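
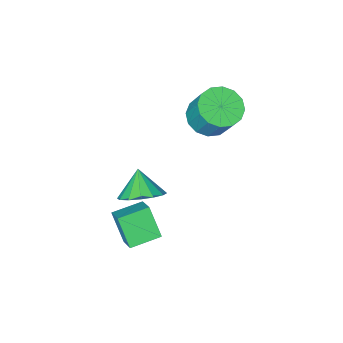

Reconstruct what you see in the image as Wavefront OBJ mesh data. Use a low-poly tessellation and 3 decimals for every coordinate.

v 2.233 1.949 -4.797
v 2.244 0.992 -3.514
v 2.535 2.972 -4.036
v 2.547 2.015 -2.754
v 3.653 1.685 -5.006
v 3.665 0.728 -3.724
v 3.956 2.708 -4.246
v 3.967 1.751 -2.963
v -1.526 0.469 0.115
v -0.952 1.227 -0.353
v -0.94 2.15 1.158
v -1.514 1.391 1.625
v -1.475 1.372 -0.437
v -1.462 2.295 1.073
v -2.011 1.275 -0.374
v -1.999 2.197 1.137
v -2.417 0.962 -0.179
v -2.405 1.884 1.332
v -2.585 0.517 0.094
v -2.573 1.439 1.605
v -2.469 0.059 0.373
v -2.456 0.981 1.884
v -2.1 -0.29 0.582
v -2.088 0.633 2.093
v -1.578 -0.435 0.667
v -1.565 0.488 2.177
v -1.041 -0.337 0.603
v -1.029 0.585 2.114
v -0.635 -0.024 0.408
v -0.623 0.898 1.919
v -0.467 0.421 0.135
v -0.455 1.343 1.646
v -0.584 0.879 -0.144
v -0.571 1.801 1.367
v 3.149 2.424 -1.124
v 4.167 2.308 -0.897
v 2.831 1.616 -0.116
v 4.006 2.736 -0.603
v 3.615 3.081 -0.45
v 3.099 3.25 -0.477
v 2.596 3.197 -0.677
v 2.242 2.938 -0.997
v 2.13 2.541 -1.351
v 2.291 2.113 -1.644
v 2.682 1.768 -1.797
v 3.198 1.599 -1.771
v 3.701 1.651 -1.57
v 4.055 1.911 -1.25
f 2 4 1
f 5 2 1
f 1 4 3
f 3 5 1
f 2 8 4
f 6 2 5
f 6 8 2
f 4 8 3
f 7 5 3
f 3 8 7
f 7 6 5
f 8 6 7
f 10 9 13
f 10 13 11
f 11 13 14
f 11 14 12
f 13 9 15
f 13 15 14
f 14 15 16
f 14 16 12
f 15 9 17
f 15 17 16
f 16 17 18
f 16 18 12
f 17 9 19
f 17 19 18
f 18 19 20
f 18 20 12
f 19 9 21
f 19 21 20
f 20 21 22
f 20 22 12
f 21 9 23
f 21 23 22
f 22 23 24
f 22 24 12
f 23 9 25
f 23 25 24
f 24 25 26
f 24 26 12
f 25 9 27
f 25 27 26
f 26 27 28
f 26 28 12
f 27 9 29
f 27 29 28
f 28 29 30
f 28 30 12
f 29 9 31
f 29 31 30
f 30 31 32
f 30 32 12
f 31 9 33
f 31 33 32
f 32 33 34
f 32 34 12
f 33 9 10
f 33 10 34
f 34 10 11
f 34 11 12
f 36 35 38
f 36 38 37
f 38 35 39
f 38 39 37
f 39 35 40
f 39 40 37
f 40 35 41
f 40 41 37
f 41 35 42
f 41 42 37
f 42 35 43
f 42 43 37
f 43 35 44
f 43 44 37
f 44 35 45
f 44 45 37
f 45 35 46
f 45 46 37
f 46 35 47
f 46 47 37
f 47 35 48
f 47 48 37
f 48 35 36
f 48 36 37



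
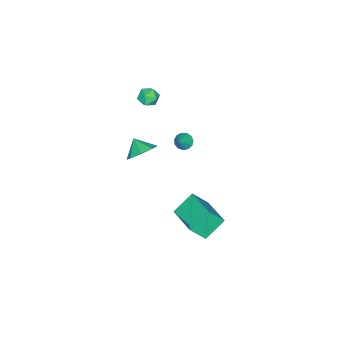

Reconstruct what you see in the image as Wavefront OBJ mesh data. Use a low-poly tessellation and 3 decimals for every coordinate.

v -1.685 1.041 -5.209
v -2.908 1.563 -4.2
v -0.558 2.872 -4.791
v -1.782 3.394 -3.781
v -0.998 0.346 -4.019
v -2.222 0.868 -3.009
v 0.128 2.177 -3.6
v -1.095 2.699 -2.591
v -3.242 -2.506 4.58
v -2.83 -2.045 4.2
v -3.11 -3.315 3.74
v -2.698 -2.854 3.36
v -2.45 -3.134 3.982
v -2.532 -2.633 4.501
v -3.408 -2.727 3.439
v -3.49 -2.226 3.958
v -2.933 -2.181 3.495
v -2.341 -2.433 3.831
v -3.599 -2.927 4.109
v -3.007 -3.179 4.445
v -1.841 0.496 2.429
v -1.478 0.691 2.02
v -1.039 0.644 3.211
v -1.638 0.953 2.134
v -1.862 1.069 2.342
v -2.079 1.004 2.577
v -2.221 0.777 2.765
v -2.242 0.461 2.846
v -2.136 0.156 2.795
v -1.936 -0.041 2.627
v -1.706 -0.067 2.397
v -1.518 0.085 2.176
v -1.434 0.368 2.036
v -1.191 -1.971 0.412
v -0.55 -1.608 1.103
v -1.489 -2.769 1.108
v -1.255 -1.295 1.16
v -1.922 -1.378 0.78
v -2.162 -1.809 0.184
v -1.833 -2.334 -0.279
v -1.128 -2.646 -0.336
v -0.46 -2.563 0.045
v -0.221 -2.133 0.641
f 2 4 1
f 5 2 1
f 1 4 3
f 3 5 1
f 2 8 4
f 6 2 5
f 6 8 2
f 4 8 3
f 7 5 3
f 3 8 7
f 7 6 5
f 8 6 7
f 9 20 14
f 9 14 10
f 9 10 16
f 9 16 19
f 9 19 20
f 10 14 18
f 14 20 13
f 20 19 11
f 19 16 15
f 16 10 17
f 12 18 13
f 12 13 11
f 12 11 15
f 12 15 17
f 12 17 18
f 13 18 14
f 11 13 20
f 15 11 19
f 17 15 16
f 18 17 10
f 22 21 24
f 22 24 23
f 24 21 25
f 24 25 23
f 25 21 26
f 25 26 23
f 26 21 27
f 26 27 23
f 27 21 28
f 27 28 23
f 28 21 29
f 28 29 23
f 29 21 30
f 29 30 23
f 30 21 31
f 30 31 23
f 31 21 32
f 31 32 23
f 32 21 33
f 32 33 23
f 33 21 22
f 33 22 23
f 35 34 37
f 35 37 36
f 37 34 38
f 37 38 36
f 38 34 39
f 38 39 36
f 39 34 40
f 39 40 36
f 40 34 41
f 40 41 36
f 41 34 42
f 41 42 36
f 42 34 43
f 42 43 36
f 43 34 35
f 43 35 36



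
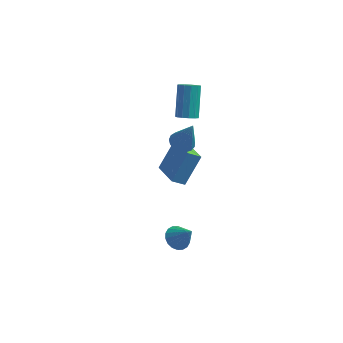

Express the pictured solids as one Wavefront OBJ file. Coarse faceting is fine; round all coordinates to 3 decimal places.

v -0.201 3.665 -3.732
v 0.533 4.721 -2.122
v 0.502 3.916 -4.217
v 1.235 4.972 -2.607
v 0.785 2.068 -3.133
v 1.518 3.124 -1.523
v 1.487 2.319 -3.618
v 2.221 3.375 -2.008
v 1.163 3.321 -0.734
v 1.833 3.602 -0.922
v 1.797 3.059 1.134
v 1.645 3.89 -0.818
v 1.347 4.047 -0.695
v 1.007 4.038 -0.58
v 0.702 3.865 -0.502
v 0.504 3.567 -0.476
v 0.456 3.213 -0.509
v 0.57 2.884 -0.594
v 0.82 2.654 -0.711
v 1.149 2.578 -0.834
v 1.481 2.671 -0.933
v 1.74 2.914 -0.987
v 1.867 3.25 -0.983
v 1.525 2.745 2.165
v 2.155 2.68 2.258
v 2.065 4.011 3.789
v 1.435 4.075 3.695
v 2.114 2.95 2.021
v 2.024 4.28 3.552
v 1.886 3.154 1.83
v 1.796 4.484 3.361
v 1.544 3.228 1.746
v 1.454 4.558 3.277
v 1.195 3.149 1.794
v 1.105 4.479 3.325
v 0.952 2.942 1.96
v 0.861 4.272 3.491
v 0.89 2.672 2.191
v 0.8 4.002 3.722
v 1.03 2.425 2.413
v 0.94 3.755 3.944
v 1.327 2.28 2.557
v 1.237 3.61 4.088
v 1.687 2.282 2.576
v 1.597 3.612 4.107
v 1.996 2.432 2.464
v 1.906 3.762 3.995
v 1.95 -3.228 -2.299
v 2.534 -2.85 -2.579
v 2.75 -3.592 -1.121
v 2.375 -2.618 -2.399
v 2.132 -2.507 -2.2
v 1.852 -2.539 -2.02
v 1.592 -2.707 -1.895
v 1.403 -2.978 -1.85
v 1.322 -3.299 -1.894
v 1.366 -3.606 -2.019
v 1.525 -3.838 -2.198
v 1.768 -3.949 -2.398
v 2.047 -3.917 -2.578
v 2.307 -3.749 -2.703
v 2.496 -3.478 -2.748
v 2.577 -3.157 -2.703
f 2 4 1
f 5 2 1
f 1 4 3
f 3 5 1
f 2 8 4
f 6 2 5
f 6 8 2
f 4 8 3
f 7 5 3
f 3 8 7
f 7 6 5
f 8 6 7
f 10 9 12
f 10 12 11
f 12 9 13
f 12 13 11
f 13 9 14
f 13 14 11
f 14 9 15
f 14 15 11
f 15 9 16
f 15 16 11
f 16 9 17
f 16 17 11
f 17 9 18
f 17 18 11
f 18 9 19
f 18 19 11
f 19 9 20
f 19 20 11
f 20 9 21
f 20 21 11
f 21 9 22
f 21 22 11
f 22 9 23
f 22 23 11
f 23 9 10
f 23 10 11
f 25 24 28
f 25 28 26
f 26 28 29
f 26 29 27
f 28 24 30
f 28 30 29
f 29 30 31
f 29 31 27
f 30 24 32
f 30 32 31
f 31 32 33
f 31 33 27
f 32 24 34
f 32 34 33
f 33 34 35
f 33 35 27
f 34 24 36
f 34 36 35
f 35 36 37
f 35 37 27
f 36 24 38
f 36 38 37
f 37 38 39
f 37 39 27
f 38 24 40
f 38 40 39
f 39 40 41
f 39 41 27
f 40 24 42
f 40 42 41
f 41 42 43
f 41 43 27
f 42 24 44
f 42 44 43
f 43 44 45
f 43 45 27
f 44 24 46
f 44 46 45
f 45 46 47
f 45 47 27
f 46 24 25
f 46 25 47
f 47 25 26
f 47 26 27
f 49 48 51
f 49 51 50
f 51 48 52
f 51 52 50
f 52 48 53
f 52 53 50
f 53 48 54
f 53 54 50
f 54 48 55
f 54 55 50
f 55 48 56
f 55 56 50
f 56 48 57
f 56 57 50
f 57 48 58
f 57 58 50
f 58 48 59
f 58 59 50
f 59 48 60
f 59 60 50
f 60 48 61
f 60 61 50
f 61 48 62
f 61 62 50
f 62 48 63
f 62 63 50
f 63 48 49
f 63 49 50



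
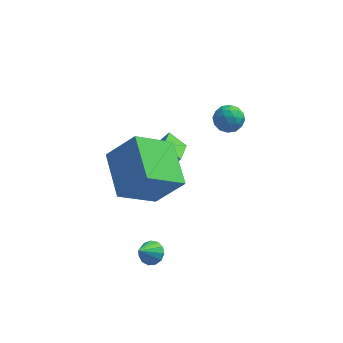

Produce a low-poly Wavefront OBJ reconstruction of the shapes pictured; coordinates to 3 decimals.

v -1.281 -2.23 0.53
v -2.662 -3.054 1.686
v -1.93 -0.321 1.117
v -3.31 -1.145 2.273
v -0.13 -2.255 1.887
v -1.51 -3.079 3.043
v -0.778 -0.346 2.474
v -2.159 -1.17 3.63
v -1.436 -2.573 -2.671
v -0.996 -2.433 -2.354
v -1.884 -3.207 -1.769
v -1.214 -2.21 -2.306
v -1.503 -2.103 -2.373
v -1.771 -2.144 -2.535
v -1.932 -2.322 -2.74
v -1.936 -2.579 -2.923
v -1.781 -2.834 -3.026
v -1.517 -3.006 -3.016
v -1.227 -3.04 -2.896
v -1.004 -2.926 -2.705
v -0.917 -2.7 -2.503
v 0.895 2.222 1.83
v 1.275 2.267 2.397
v 1.265 1.193 1.663
v 1.645 1.238 2.23
v 0.963 1.212 2.276
v 0.735 1.848 2.379
v 1.805 1.612 1.681
v 1.577 2.248 1.784
v 1.837 1.889 2.305
v 1.316 1.643 2.672
v 1.224 1.817 1.388
v 0.703 1.571 1.755
v 1.053 2.335 2.128
v 1.487 1.125 1.932
v 1.087 1.11 1.959
v 1.31 1.137 2.292
v 0.735 2.089 2.117
v 0.958 2.115 2.451
v 0.775 1.495 2.38
v 1.582 1.345 1.609
v 1.805 1.371 1.943
v 1.23 2.323 1.768
v 1.453 2.35 2.101
v 1.765 1.965 1.68
v 1.606 2.139 2.407
v 1.823 1.534 2.309
v 1.918 1.754 1.986
v 1.784 2.128 2.047
v 1.3 1.994 2.623
v 1.517 1.389 2.525
v 1.117 1.374 2.552
v 0.983 1.748 2.613
v 1.631 1.772 2.569
v 1.023 2.071 1.535
v 1.24 1.466 1.437
v 1.557 1.712 1.447
v 1.423 2.086 1.508
v 0.717 1.926 1.751
v 0.934 1.321 1.653
v 0.756 1.332 2.013
v 0.622 1.706 2.074
v 0.909 1.688 1.491
v -1.448 1.369 -1.847
v -2.196 1.658 -1.301
v -1.334 2.813 -2.454
v -2.082 3.102 -1.908
v -0.638 1.698 -0.912
v -1.386 1.987 -0.366
v -0.524 3.142 -1.519
v -1.272 3.431 -0.973
f 2 4 1
f 5 2 1
f 1 4 3
f 3 5 1
f 2 8 4
f 6 2 5
f 6 8 2
f 4 8 3
f 7 5 3
f 3 8 7
f 7 6 5
f 8 6 7
f 10 9 12
f 10 12 11
f 12 9 13
f 12 13 11
f 13 9 14
f 13 14 11
f 14 9 15
f 14 15 11
f 15 9 16
f 15 16 11
f 16 9 17
f 16 17 11
f 17 9 18
f 17 18 11
f 18 9 19
f 18 19 11
f 19 9 20
f 19 20 11
f 20 9 21
f 20 21 11
f 21 9 10
f 21 10 11
f 22 59 38
f 59 33 62
f 38 62 27
f 59 62 38
f 22 38 34
f 38 27 39
f 34 39 23
f 38 39 34
f 22 34 43
f 34 23 44
f 43 44 29
f 34 44 43
f 22 43 55
f 43 29 58
f 55 58 32
f 43 58 55
f 22 55 59
f 55 32 63
f 59 63 33
f 55 63 59
f 23 39 50
f 39 27 53
f 50 53 31
f 39 53 50
f 27 62 40
f 62 33 61
f 40 61 26
f 62 61 40
f 33 63 60
f 63 32 56
f 60 56 24
f 63 56 60
f 32 58 57
f 58 29 45
f 57 45 28
f 58 45 57
f 29 44 49
f 44 23 46
f 49 46 30
f 44 46 49
f 25 51 37
f 51 31 52
f 37 52 26
f 51 52 37
f 25 37 35
f 37 26 36
f 35 36 24
f 37 36 35
f 25 35 42
f 35 24 41
f 42 41 28
f 35 41 42
f 25 42 47
f 42 28 48
f 47 48 30
f 42 48 47
f 25 47 51
f 47 30 54
f 51 54 31
f 47 54 51
f 26 52 40
f 52 31 53
f 40 53 27
f 52 53 40
f 24 36 60
f 36 26 61
f 60 61 33
f 36 61 60
f 28 41 57
f 41 24 56
f 57 56 32
f 41 56 57
f 30 48 49
f 48 28 45
f 49 45 29
f 48 45 49
f 31 54 50
f 54 30 46
f 50 46 23
f 54 46 50
f 65 67 64
f 68 65 64
f 64 67 66
f 66 68 64
f 65 71 67
f 69 65 68
f 69 71 65
f 67 71 66
f 70 68 66
f 66 71 70
f 70 69 68
f 71 69 70



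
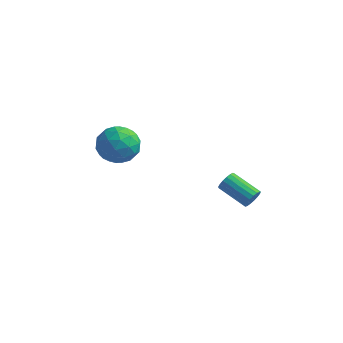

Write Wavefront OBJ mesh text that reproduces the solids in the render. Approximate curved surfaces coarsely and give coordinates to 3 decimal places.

v 2.515 -0.548 1.265
v 2.737 -0.306 1.706
v 1.248 -0.049 2.316
v 1.025 -0.292 1.875
v 2.702 -0.108 1.536
v 1.212 0.149 2.146
v 2.624 -0.011 1.304
v 1.134 0.246 1.915
v 2.52 -0.037 1.064
v 1.031 0.22 1.674
v 2.416 -0.18 0.869
v 0.927 0.077 1.479
v 2.334 -0.407 0.765
v 0.845 -0.151 1.375
v 2.294 -0.667 0.775
v 0.804 -0.41 1.386
v 2.304 -0.9 0.898
v 0.814 -0.643 1.508
v 2.362 -1.052 1.105
v 0.873 -0.795 1.715
v 2.456 -1.089 1.348
v 0.966 -0.832 1.958
v 2.563 -1.002 1.572
v 1.073 -0.745 2.183
v 2.659 -0.811 1.726
v 1.169 -0.554 2.337
v 2.722 -0.56 1.774
v 1.232 -0.303 2.385
v -4.98 -1.234 3.604
v -4.155 -0.472 3.669
v -3.745 -2.548 3.351
v -2.92 -1.786 3.416
v -3.521 -2.045 4.331
v -4.284 -1.233 4.488
v -3.616 -1.787 2.532
v -4.379 -0.975 2.689
v -3.312 -0.814 3.007
v -3.253 -0.973 4.119
v -4.647 -2.047 2.901
v -4.588 -2.206 4.013
v -4.675 -0.738 3.659
v -3.225 -2.282 3.361
v -3.577 -2.434 3.899
v -3.093 -1.986 3.937
v -4.751 -1.185 4.14
v -4.266 -0.737 4.179
v -3.894 -1.661 4.568
v -3.634 -2.283 2.841
v -3.149 -1.835 2.88
v -4.807 -1.034 3.083
v -4.323 -0.586 3.121
v -4.006 -1.359 2.452
v -3.695 -0.491 3.308
v -2.97 -1.263 3.159
v -3.379 -1.264 2.639
v -3.827 -0.786 2.731
v -3.661 -0.584 3.962
v -2.935 -1.356 3.813
v -3.288 -1.509 4.351
v -3.736 -1.031 4.443
v -3.166 -0.785 3.572
v -4.965 -1.664 3.207
v -4.239 -2.436 3.058
v -4.164 -1.989 2.577
v -4.612 -1.511 2.669
v -4.93 -1.757 3.861
v -4.205 -2.529 3.712
v -4.073 -2.234 4.289
v -4.521 -1.756 4.381
v -4.734 -2.235 3.448
f 2 1 5
f 2 5 3
f 3 5 6
f 3 6 4
f 5 1 7
f 5 7 6
f 6 7 8
f 6 8 4
f 7 1 9
f 7 9 8
f 8 9 10
f 8 10 4
f 9 1 11
f 9 11 10
f 10 11 12
f 10 12 4
f 11 1 13
f 11 13 12
f 12 13 14
f 12 14 4
f 13 1 15
f 13 15 14
f 14 15 16
f 14 16 4
f 15 1 17
f 15 17 16
f 16 17 18
f 16 18 4
f 17 1 19
f 17 19 18
f 18 19 20
f 18 20 4
f 19 1 21
f 19 21 20
f 20 21 22
f 20 22 4
f 21 1 23
f 21 23 22
f 22 23 24
f 22 24 4
f 23 1 25
f 23 25 24
f 24 25 26
f 24 26 4
f 25 1 27
f 25 27 26
f 26 27 28
f 26 28 4
f 27 1 2
f 27 2 28
f 28 2 3
f 28 3 4
f 29 66 45
f 66 40 69
f 45 69 34
f 66 69 45
f 29 45 41
f 45 34 46
f 41 46 30
f 45 46 41
f 29 41 50
f 41 30 51
f 50 51 36
f 41 51 50
f 29 50 62
f 50 36 65
f 62 65 39
f 50 65 62
f 29 62 66
f 62 39 70
f 66 70 40
f 62 70 66
f 30 46 57
f 46 34 60
f 57 60 38
f 46 60 57
f 34 69 47
f 69 40 68
f 47 68 33
f 69 68 47
f 40 70 67
f 70 39 63
f 67 63 31
f 70 63 67
f 39 65 64
f 65 36 52
f 64 52 35
f 65 52 64
f 36 51 56
f 51 30 53
f 56 53 37
f 51 53 56
f 32 58 44
f 58 38 59
f 44 59 33
f 58 59 44
f 32 44 42
f 44 33 43
f 42 43 31
f 44 43 42
f 32 42 49
f 42 31 48
f 49 48 35
f 42 48 49
f 32 49 54
f 49 35 55
f 54 55 37
f 49 55 54
f 32 54 58
f 54 37 61
f 58 61 38
f 54 61 58
f 33 59 47
f 59 38 60
f 47 60 34
f 59 60 47
f 31 43 67
f 43 33 68
f 67 68 40
f 43 68 67
f 35 48 64
f 48 31 63
f 64 63 39
f 48 63 64
f 37 55 56
f 55 35 52
f 56 52 36
f 55 52 56
f 38 61 57
f 61 37 53
f 57 53 30
f 61 53 57



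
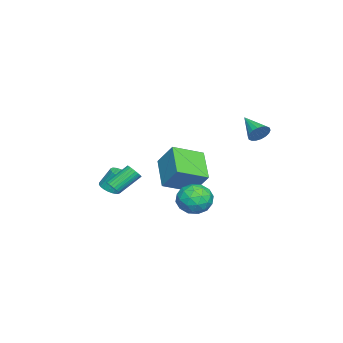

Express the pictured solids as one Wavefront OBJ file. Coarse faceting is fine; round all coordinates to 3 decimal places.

v -0.746 -3.667 -0.838
v -0.115 -3.561 -0.809
v -0.264 -2.967 0.246
v -0.894 -3.073 0.218
v -0.202 -3.347 -0.941
v -0.35 -2.753 0.114
v -0.382 -3.188 -1.056
v -0.53 -2.594 -0.001
v -0.625 -3.112 -1.133
v -0.773 -2.518 -0.078
v -0.889 -3.132 -1.159
v -1.038 -2.538 -0.104
v -1.129 -3.245 -1.129
v -1.277 -2.651 -0.074
v -1.302 -3.43 -1.049
v -1.45 -2.836 0.006
v -1.379 -3.657 -0.932
v -1.527 -3.063 0.123
v -1.346 -3.885 -0.799
v -1.495 -3.291 0.256
v -1.21 -4.076 -0.673
v -1.358 -3.482 0.382
v -0.994 -4.195 -0.575
v -1.142 -3.601 0.48
v -0.734 -4.224 -0.522
v -0.883 -3.63 0.533
v -0.477 -4.156 -0.524
v -0.625 -3.562 0.531
v -0.266 -4.004 -0.581
v -0.414 -3.41 0.475
v -0.138 -3.793 -0.681
v -0.287 -3.199 0.374
v 2.656 1.949 -0.487
v 3.17 1.508 0.261
v 1.27 1.772 0.359
v 1.784 1.331 1.107
v 1.911 2.315 0.919
v 2.767 2.424 0.396
v 1.673 0.856 0.224
v 2.529 0.965 -0.299
v 2.562 0.833 0.701
v 2.709 1.734 1.131
v 1.731 1.546 -0.511
v 1.878 2.447 -0.081
v 3.035 1.744 -0.187
v 1.405 1.536 0.807
v 1.48 2.114 0.697
v 1.782 1.855 1.137
v 2.798 2.283 -0.108
v 3.1 2.024 0.332
v 2.36 2.497 0.719
v 1.34 1.256 0.288
v 1.642 0.997 0.728
v 2.658 1.425 -0.517
v 2.96 1.166 -0.077
v 2.08 0.783 -0.099
v 2.979 1.088 0.511
v 2.165 0.984 1.009
v 2.1 0.705 0.489
v 2.603 0.769 0.182
v 3.066 1.618 0.764
v 2.251 1.514 1.261
v 2.326 2.092 1.15
v 2.829 2.156 0.843
v 2.709 1.221 1.022
v 2.189 1.766 -0.641
v 1.374 1.662 -0.144
v 1.611 1.124 -0.223
v 2.114 1.188 -0.53
v 2.275 2.296 -0.389
v 1.461 2.192 0.109
v 1.837 2.511 0.438
v 2.34 2.575 0.131
v 1.731 2.059 -0.402
v -1.264 -1.224 1.161
v -0.864 -0.323 2.447
v -2.25 0.175 0.488
v -1.851 1.076 1.774
v 0.391 -0.536 0.166
v 0.79 0.365 1.452
v -0.596 0.863 -0.507
v -0.196 1.764 0.779
v -2.674 3.796 3.113
v -2.291 3.779 3.65
v -3.666 2.784 3.787
v -2.476 4 3.709
v -2.7 4.18 3.649
v -2.919 4.284 3.484
v -3.09 4.292 3.245
v -3.178 4.201 2.979
v -3.166 4.031 2.741
v -3.057 3.814 2.575
v -2.872 3.593 2.517
v -2.648 3.413 2.576
v -2.429 3.309 2.742
v -2.258 3.301 2.981
v -2.17 3.392 3.246
v -2.182 3.562 3.485
v 0.614 -3.059 -0.146
v 0.797 -3.317 0.254
v 0.008 -2.399 1.206
v -0.174 -2.141 0.806
v 0.936 -3.176 0.232
v 0.147 -2.258 1.185
v 1.025 -3.017 0.153
v 0.236 -2.099 1.106
v 1.052 -2.864 0.029
v 0.263 -1.946 0.981
v 1.013 -2.741 -0.123
v 0.224 -1.823 0.83
v 0.912 -2.666 -0.278
v 0.123 -1.749 0.675
v 0.767 -2.652 -0.413
v -0.022 -1.734 0.54
v 0.598 -2.699 -0.507
v -0.191 -1.781 0.445
v 0.432 -2.801 -0.546
v -0.357 -1.883 0.406
v 0.293 -2.942 -0.525
v -0.496 -2.024 0.428
v 0.204 -3.101 -0.446
v -0.585 -2.183 0.507
v 0.177 -3.254 -0.321
v -0.612 -2.336 0.631
v 0.216 -3.377 -0.17
v -0.573 -2.459 0.783
v 0.317 -3.451 -0.015
v -0.472 -2.534 0.938
v 0.462 -3.466 0.12
v -0.327 -2.548 1.073
v 0.631 -3.419 0.215
v -0.158 -2.501 1.167
f 2 1 5
f 2 5 3
f 3 5 6
f 3 6 4
f 5 1 7
f 5 7 6
f 6 7 8
f 6 8 4
f 7 1 9
f 7 9 8
f 8 9 10
f 8 10 4
f 9 1 11
f 9 11 10
f 10 11 12
f 10 12 4
f 11 1 13
f 11 13 12
f 12 13 14
f 12 14 4
f 13 1 15
f 13 15 14
f 14 15 16
f 14 16 4
f 15 1 17
f 15 17 16
f 16 17 18
f 16 18 4
f 17 1 19
f 17 19 18
f 18 19 20
f 18 20 4
f 19 1 21
f 19 21 20
f 20 21 22
f 20 22 4
f 21 1 23
f 21 23 22
f 22 23 24
f 22 24 4
f 23 1 25
f 23 25 24
f 24 25 26
f 24 26 4
f 25 1 27
f 25 27 26
f 26 27 28
f 26 28 4
f 27 1 29
f 27 29 28
f 28 29 30
f 28 30 4
f 29 1 31
f 29 31 30
f 30 31 32
f 30 32 4
f 31 1 2
f 31 2 32
f 32 2 3
f 32 3 4
f 33 70 49
f 70 44 73
f 49 73 38
f 70 73 49
f 33 49 45
f 49 38 50
f 45 50 34
f 49 50 45
f 33 45 54
f 45 34 55
f 54 55 40
f 45 55 54
f 33 54 66
f 54 40 69
f 66 69 43
f 54 69 66
f 33 66 70
f 66 43 74
f 70 74 44
f 66 74 70
f 34 50 61
f 50 38 64
f 61 64 42
f 50 64 61
f 38 73 51
f 73 44 72
f 51 72 37
f 73 72 51
f 44 74 71
f 74 43 67
f 71 67 35
f 74 67 71
f 43 69 68
f 69 40 56
f 68 56 39
f 69 56 68
f 40 55 60
f 55 34 57
f 60 57 41
f 55 57 60
f 36 62 48
f 62 42 63
f 48 63 37
f 62 63 48
f 36 48 46
f 48 37 47
f 46 47 35
f 48 47 46
f 36 46 53
f 46 35 52
f 53 52 39
f 46 52 53
f 36 53 58
f 53 39 59
f 58 59 41
f 53 59 58
f 36 58 62
f 58 41 65
f 62 65 42
f 58 65 62
f 37 63 51
f 63 42 64
f 51 64 38
f 63 64 51
f 35 47 71
f 47 37 72
f 71 72 44
f 47 72 71
f 39 52 68
f 52 35 67
f 68 67 43
f 52 67 68
f 41 59 60
f 59 39 56
f 60 56 40
f 59 56 60
f 42 65 61
f 65 41 57
f 61 57 34
f 65 57 61
f 76 78 75
f 79 76 75
f 75 78 77
f 77 79 75
f 76 82 78
f 80 76 79
f 80 82 76
f 78 82 77
f 81 79 77
f 77 82 81
f 81 80 79
f 82 80 81
f 84 83 86
f 84 86 85
f 86 83 87
f 86 87 85
f 87 83 88
f 87 88 85
f 88 83 89
f 88 89 85
f 89 83 90
f 89 90 85
f 90 83 91
f 90 91 85
f 91 83 92
f 91 92 85
f 92 83 93
f 92 93 85
f 93 83 94
f 93 94 85
f 94 83 95
f 94 95 85
f 95 83 96
f 95 96 85
f 96 83 97
f 96 97 85
f 97 83 98
f 97 98 85
f 98 83 84
f 98 84 85
f 100 99 103
f 100 103 101
f 101 103 104
f 101 104 102
f 103 99 105
f 103 105 104
f 104 105 106
f 104 106 102
f 105 99 107
f 105 107 106
f 106 107 108
f 106 108 102
f 107 99 109
f 107 109 108
f 108 109 110
f 108 110 102
f 109 99 111
f 109 111 110
f 110 111 112
f 110 112 102
f 111 99 113
f 111 113 112
f 112 113 114
f 112 114 102
f 113 99 115
f 113 115 114
f 114 115 116
f 114 116 102
f 115 99 117
f 115 117 116
f 116 117 118
f 116 118 102
f 117 99 119
f 117 119 118
f 118 119 120
f 118 120 102
f 119 99 121
f 119 121 120
f 120 121 122
f 120 122 102
f 121 99 123
f 121 123 122
f 122 123 124
f 122 124 102
f 123 99 125
f 123 125 124
f 124 125 126
f 124 126 102
f 125 99 127
f 125 127 126
f 126 127 128
f 126 128 102
f 127 99 129
f 127 129 128
f 128 129 130
f 128 130 102
f 129 99 131
f 129 131 130
f 130 131 132
f 130 132 102
f 131 99 100
f 131 100 132
f 132 100 101
f 132 101 102



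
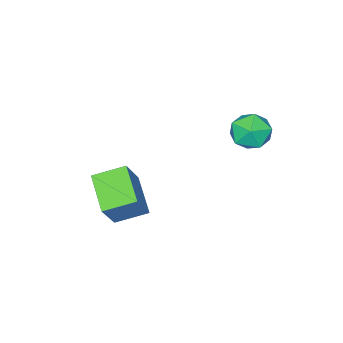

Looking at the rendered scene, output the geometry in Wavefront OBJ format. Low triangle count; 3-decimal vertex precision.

v -4.155 4.047 3.894
v -3.169 3.724 4.12
v -4.371 2.676 2.88
v -3.385 2.353 3.106
v -4.136 2.329 3.856
v -4.003 3.176 4.483
v -3.537 3.224 2.517
v -3.404 4.071 3.144
v -2.787 3.216 3.269
v -3.157 2.662 4.096
v -4.383 3.738 2.904
v -4.753 3.184 3.731
v 1.316 0.112 -1.409
v 0.445 -1.458 -0.507
v 0.157 1.061 -0.877
v -0.714 -0.509 0.026
v 2.354 0.469 0.214
v 1.483 -1.101 1.117
v 1.195 1.418 0.747
v 0.324 -0.152 1.649
f 1 12 6
f 1 6 2
f 1 2 8
f 1 8 11
f 1 11 12
f 2 6 10
f 6 12 5
f 12 11 3
f 11 8 7
f 8 2 9
f 4 10 5
f 4 5 3
f 4 3 7
f 4 7 9
f 4 9 10
f 5 10 6
f 3 5 12
f 7 3 11
f 9 7 8
f 10 9 2
f 14 16 13
f 17 14 13
f 13 16 15
f 15 17 13
f 14 20 16
f 18 14 17
f 18 20 14
f 16 20 15
f 19 17 15
f 15 20 19
f 19 18 17
f 20 18 19



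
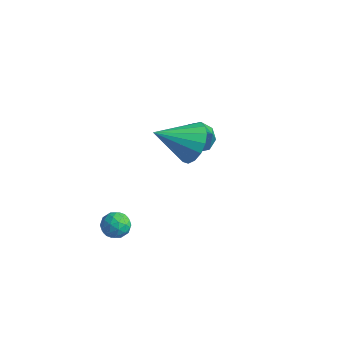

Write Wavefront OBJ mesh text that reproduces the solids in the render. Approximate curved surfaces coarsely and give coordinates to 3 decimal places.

v 1.537 0.442 1.02
v 1.982 -0.314 0.391
v 0.563 -0.962 2.02
v 2.316 -0.267 0.783
v 2.472 -0.058 1.229
v 2.413 0.266 1.628
v 2.154 0.631 1.887
v 1.753 0.952 1.948
v 1.303 1.156 1.796
v 0.907 1.197 1.467
v 0.655 1.065 1.035
v 0.605 0.79 0.6
v 0.769 0.436 0.262
v 1.109 0.083 0.097
v 1.547 -0.188 0.144
v -0.709 3.204 -1.783
v -0.244 3.817 -2.066
v 0.409 2.876 -0.657
v -0.641 4.004 -1.617
v -1.078 3.722 -1.266
v -1.299 3.137 -1.217
v -1.174 2.591 -1.5
v -0.777 2.404 -1.949
v -0.34 2.686 -2.3
v -0.119 3.271 -2.349
v -0.701 -2.133 -3.712
v -0.103 -2.056 -3.327
v -0.237 -3.044 -4.253
v 0.361 -2.967 -3.868
v -0.243 -3.183 -3.551
v -0.53 -2.62 -3.217
v 0.19 -2.48 -4.363
v -0.097 -1.917 -4.029
v 0.447 -2.271 -3.73
v 0.18 -2.705 -3.228
v -0.52 -2.395 -4.352
v -0.787 -2.829 -3.85
v -0.443 -2.014 -3.472
v 0.103 -3.086 -4.108
v -0.252 -3.212 -3.922
v 0.099 -3.167 -3.696
v -0.694 -2.346 -3.407
v -0.342 -2.301 -3.181
v -0.424 -2.963 -3.313
v 0.002 -2.799 -4.399
v 0.354 -2.754 -4.173
v -0.439 -1.933 -3.884
v -0.088 -1.888 -3.658
v 0.084 -2.137 -4.267
v 0.232 -2.096 -3.482
v 0.505 -2.631 -3.8
v 0.404 -2.345 -4.091
v 0.236 -2.014 -3.895
v 0.075 -2.351 -3.188
v 0.348 -2.887 -3.506
v -0.007 -3.013 -3.319
v -0.176 -2.682 -3.123
v 0.399 -2.477 -3.424
v -0.688 -2.213 -4.074
v -0.415 -2.749 -4.392
v -0.164 -2.418 -4.457
v -0.333 -2.087 -4.261
v -0.845 -2.469 -3.78
v -0.572 -3.004 -4.098
v -0.576 -3.086 -3.685
v -0.744 -2.755 -3.489
v -0.739 -2.623 -4.156
f 2 1 4
f 2 4 3
f 4 1 5
f 4 5 3
f 5 1 6
f 5 6 3
f 6 1 7
f 6 7 3
f 7 1 8
f 7 8 3
f 8 1 9
f 8 9 3
f 9 1 10
f 9 10 3
f 10 1 11
f 10 11 3
f 11 1 12
f 11 12 3
f 12 1 13
f 12 13 3
f 13 1 14
f 13 14 3
f 14 1 15
f 14 15 3
f 15 1 2
f 15 2 3
f 17 16 19
f 17 19 18
f 19 16 20
f 19 20 18
f 20 16 21
f 20 21 18
f 21 16 22
f 21 22 18
f 22 16 23
f 22 23 18
f 23 16 24
f 23 24 18
f 24 16 25
f 24 25 18
f 25 16 17
f 25 17 18
f 26 63 42
f 63 37 66
f 42 66 31
f 63 66 42
f 26 42 38
f 42 31 43
f 38 43 27
f 42 43 38
f 26 38 47
f 38 27 48
f 47 48 33
f 38 48 47
f 26 47 59
f 47 33 62
f 59 62 36
f 47 62 59
f 26 59 63
f 59 36 67
f 63 67 37
f 59 67 63
f 27 43 54
f 43 31 57
f 54 57 35
f 43 57 54
f 31 66 44
f 66 37 65
f 44 65 30
f 66 65 44
f 37 67 64
f 67 36 60
f 64 60 28
f 67 60 64
f 36 62 61
f 62 33 49
f 61 49 32
f 62 49 61
f 33 48 53
f 48 27 50
f 53 50 34
f 48 50 53
f 29 55 41
f 55 35 56
f 41 56 30
f 55 56 41
f 29 41 39
f 41 30 40
f 39 40 28
f 41 40 39
f 29 39 46
f 39 28 45
f 46 45 32
f 39 45 46
f 29 46 51
f 46 32 52
f 51 52 34
f 46 52 51
f 29 51 55
f 51 34 58
f 55 58 35
f 51 58 55
f 30 56 44
f 56 35 57
f 44 57 31
f 56 57 44
f 28 40 64
f 40 30 65
f 64 65 37
f 40 65 64
f 32 45 61
f 45 28 60
f 61 60 36
f 45 60 61
f 34 52 53
f 52 32 49
f 53 49 33
f 52 49 53
f 35 58 54
f 58 34 50
f 54 50 27
f 58 50 54



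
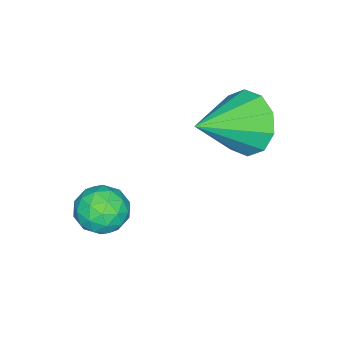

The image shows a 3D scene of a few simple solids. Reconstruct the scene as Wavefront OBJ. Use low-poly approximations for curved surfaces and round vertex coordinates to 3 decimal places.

v 2.349 -1.384 1.11
v 2.912 -1.618 0.626
v 2.008 -2.582 1.294
v 2.571 -2.816 0.81
v 2.755 -2.51 1.501
v 2.965 -1.769 1.388
v 1.955 -2.431 0.532
v 2.165 -1.69 0.419
v 2.668 -2.265 0.269
v 3.162 -2.314 0.868
v 1.758 -1.886 1.052
v 2.252 -1.935 1.651
v 2.66 -1.396 0.852
v 2.26 -2.804 1.068
v 2.368 -2.624 1.474
v 2.699 -2.762 1.19
v 2.692 -1.485 1.3
v 3.022 -1.622 1.015
v 2.93 -2.147 1.529
v 1.898 -2.578 0.905
v 2.228 -2.715 0.62
v 2.221 -1.438 0.73
v 2.552 -1.576 0.446
v 1.99 -2.053 0.391
v 2.848 -1.914 0.358
v 2.648 -2.618 0.466
v 2.285 -2.391 0.303
v 2.409 -1.956 0.236
v 3.138 -1.942 0.71
v 2.938 -2.646 0.818
v 3.046 -2.466 1.224
v 3.17 -2.031 1.157
v 2.995 -2.322 0.5
v 1.982 -1.554 1.102
v 1.782 -2.258 1.21
v 1.75 -2.169 0.763
v 1.874 -1.734 0.696
v 2.272 -1.582 1.454
v 2.072 -2.286 1.562
v 2.511 -2.244 1.684
v 2.635 -1.809 1.617
v 1.925 -1.878 1.42
v -0.402 0.473 3.35
v 0.153 0.818 2.593
v 1.102 -0.193 4.15
v 0.12 1.261 3.023
v -0.112 1.403 3.578
v -0.455 1.189 4.046
v -0.778 0.702 4.247
v -0.958 0.128 4.106
v -0.925 -0.314 3.676
v -0.692 -0.456 3.121
v -0.349 -0.243 2.654
v -0.026 0.244 2.452
f 1 38 17
f 38 12 41
f 17 41 6
f 38 41 17
f 1 17 13
f 17 6 18
f 13 18 2
f 17 18 13
f 1 13 22
f 13 2 23
f 22 23 8
f 13 23 22
f 1 22 34
f 22 8 37
f 34 37 11
f 22 37 34
f 1 34 38
f 34 11 42
f 38 42 12
f 34 42 38
f 2 18 29
f 18 6 32
f 29 32 10
f 18 32 29
f 6 41 19
f 41 12 40
f 19 40 5
f 41 40 19
f 12 42 39
f 42 11 35
f 39 35 3
f 42 35 39
f 11 37 36
f 37 8 24
f 36 24 7
f 37 24 36
f 8 23 28
f 23 2 25
f 28 25 9
f 23 25 28
f 4 30 16
f 30 10 31
f 16 31 5
f 30 31 16
f 4 16 14
f 16 5 15
f 14 15 3
f 16 15 14
f 4 14 21
f 14 3 20
f 21 20 7
f 14 20 21
f 4 21 26
f 21 7 27
f 26 27 9
f 21 27 26
f 4 26 30
f 26 9 33
f 30 33 10
f 26 33 30
f 5 31 19
f 31 10 32
f 19 32 6
f 31 32 19
f 3 15 39
f 15 5 40
f 39 40 12
f 15 40 39
f 7 20 36
f 20 3 35
f 36 35 11
f 20 35 36
f 9 27 28
f 27 7 24
f 28 24 8
f 27 24 28
f 10 33 29
f 33 9 25
f 29 25 2
f 33 25 29
f 44 43 46
f 44 46 45
f 46 43 47
f 46 47 45
f 47 43 48
f 47 48 45
f 48 43 49
f 48 49 45
f 49 43 50
f 49 50 45
f 50 43 51
f 50 51 45
f 51 43 52
f 51 52 45
f 52 43 53
f 52 53 45
f 53 43 54
f 53 54 45
f 54 43 44
f 54 44 45



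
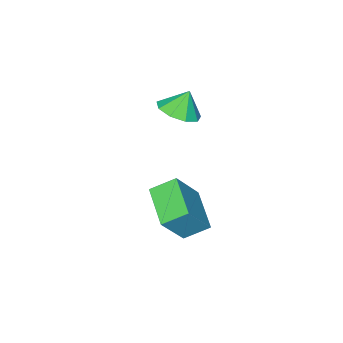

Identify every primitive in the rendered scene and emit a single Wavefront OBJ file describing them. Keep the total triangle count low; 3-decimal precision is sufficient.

v 2.532 -1.735 -4.623
v 1.692 -1.076 -4.012
v 3.407 -0.15 -5.13
v 2.567 0.509 -4.519
v 3.653 -1.829 -2.981
v 2.813 -1.17 -2.37
v 4.528 -0.244 -3.488
v 3.688 0.415 -2.877
v 1.638 -2.261 0.412
v 2.43 -2.557 0.846
v 1.142 -2.159 1.388
v 2.439 -1.91 0.783
v 2.074 -1.427 0.547
v 1.505 -1.335 0.248
v 0.998 -1.675 0.025
v 0.791 -2.29 -0.016
v 0.98 -2.891 0.142
v 1.478 -3.197 0.427
v 2.05 -3.065 0.705
f 2 4 1
f 5 2 1
f 1 4 3
f 3 5 1
f 2 8 4
f 6 2 5
f 6 8 2
f 4 8 3
f 7 5 3
f 3 8 7
f 7 6 5
f 8 6 7
f 10 9 12
f 10 12 11
f 12 9 13
f 12 13 11
f 13 9 14
f 13 14 11
f 14 9 15
f 14 15 11
f 15 9 16
f 15 16 11
f 16 9 17
f 16 17 11
f 17 9 18
f 17 18 11
f 18 9 19
f 18 19 11
f 19 9 10
f 19 10 11



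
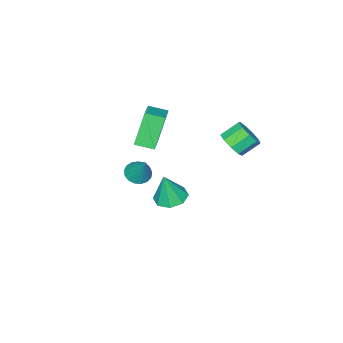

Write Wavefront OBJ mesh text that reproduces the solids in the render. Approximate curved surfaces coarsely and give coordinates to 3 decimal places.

v 2.043 -0.993 1.214
v 2.625 -0.721 0.912
v 2.417 -0.167 2.686
v 2.384 -0.491 0.845
v 2.064 -0.377 0.862
v 1.74 -0.404 0.96
v 1.485 -0.566 1.115
v 1.358 -0.826 1.294
v 1.387 -1.124 1.454
v 1.567 -1.392 1.558
v 1.856 -1.569 1.584
v 2.188 -1.615 1.525
v 2.486 -1.517 1.395
v 2.683 -1.3 1.223
v 2.733 -1.013 1.049
v -1.998 -4.696 -0.417
v -2.954 -4.792 1.45
v -2.548 -3.773 -0.652
v -3.504 -3.869 1.216
v -0.576 -3.651 0.364
v -1.532 -3.747 2.232
v -1.126 -2.728 0.13
v -2.082 -2.824 1.997
v -1.088 2.327 3.206
v -0.511 2.786 3.587
v -1.335 3.252 4.275
v -1.912 2.793 3.894
v -0.722 3.069 3.143
v -1.546 3.535 3.83
v -1.104 3.005 2.728
v -1.928 3.471 3.415
v -1.479 2.624 2.537
v -2.303 3.089 3.224
v -1.67 2.104 2.659
v -2.495 2.569 3.347
v -1.59 1.688 3.037
v -2.414 2.154 3.725
v -1.274 1.572 3.495
v -2.098 2.037 4.182
v -0.871 1.809 3.817
v -1.696 2.274 4.505
v -0.57 2.288 3.854
v -1.394 2.754 4.541
v -1.635 -2.074 -3.666
v -1.07 -2.815 -3.852
v -1.245 -2.226 -1.874
v -0.715 -2.181 -3.876
v -0.899 -1.484 -3.776
v -1.514 -1.133 -3.613
v -2.2 -1.333 -3.48
v -2.556 -1.967 -3.456
v -2.372 -2.664 -3.555
v -1.756 -3.015 -3.719
f 2 1 4
f 2 4 3
f 4 1 5
f 4 5 3
f 5 1 6
f 5 6 3
f 6 1 7
f 6 7 3
f 7 1 8
f 7 8 3
f 8 1 9
f 8 9 3
f 9 1 10
f 9 10 3
f 10 1 11
f 10 11 3
f 11 1 12
f 11 12 3
f 12 1 13
f 12 13 3
f 13 1 14
f 13 14 3
f 14 1 15
f 14 15 3
f 15 1 2
f 15 2 3
f 17 19 16
f 20 17 16
f 16 19 18
f 18 20 16
f 17 23 19
f 21 17 20
f 21 23 17
f 19 23 18
f 22 20 18
f 18 23 22
f 22 21 20
f 23 21 22
f 25 24 28
f 25 28 26
f 26 28 29
f 26 29 27
f 28 24 30
f 28 30 29
f 29 30 31
f 29 31 27
f 30 24 32
f 30 32 31
f 31 32 33
f 31 33 27
f 32 24 34
f 32 34 33
f 33 34 35
f 33 35 27
f 34 24 36
f 34 36 35
f 35 36 37
f 35 37 27
f 36 24 38
f 36 38 37
f 37 38 39
f 37 39 27
f 38 24 40
f 38 40 39
f 39 40 41
f 39 41 27
f 40 24 42
f 40 42 41
f 41 42 43
f 41 43 27
f 42 24 25
f 42 25 43
f 43 25 26
f 43 26 27
f 45 44 47
f 45 47 46
f 47 44 48
f 47 48 46
f 48 44 49
f 48 49 46
f 49 44 50
f 49 50 46
f 50 44 51
f 50 51 46
f 51 44 52
f 51 52 46
f 52 44 53
f 52 53 46
f 53 44 45
f 53 45 46



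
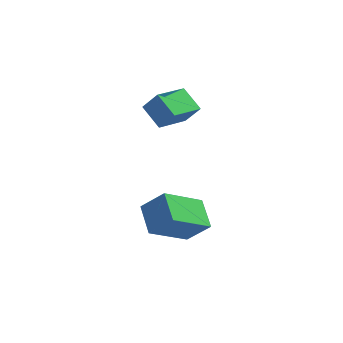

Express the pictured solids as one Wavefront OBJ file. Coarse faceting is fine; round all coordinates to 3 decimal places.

v -0.575 0.684 1.24
v 0.136 0.555 2.147
v 0.027 2.187 0.982
v 0.738 2.058 1.89
v 0.342 0.182 0.45
v 1.053 0.053 1.358
v 0.944 1.685 0.193
v 1.655 1.556 1.1
v 0.465 -2.306 -2.805
v 1.482 -2.302 -1.814
v 1.524 -0.759 -3.898
v 2.541 -0.755 -2.907
v 1.219 -3.365 -3.573
v 2.236 -3.361 -2.582
v 2.278 -1.818 -4.666
v 3.295 -1.814 -3.675
f 2 4 1
f 5 2 1
f 1 4 3
f 3 5 1
f 2 8 4
f 6 2 5
f 6 8 2
f 4 8 3
f 7 5 3
f 3 8 7
f 7 6 5
f 8 6 7
f 10 12 9
f 13 10 9
f 9 12 11
f 11 13 9
f 10 16 12
f 14 10 13
f 14 16 10
f 12 16 11
f 15 13 11
f 11 16 15
f 15 14 13
f 16 14 15



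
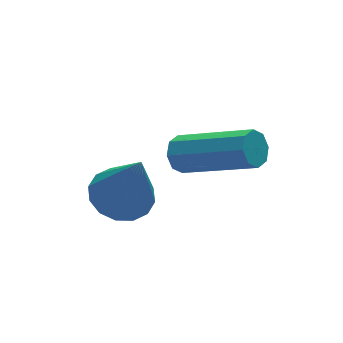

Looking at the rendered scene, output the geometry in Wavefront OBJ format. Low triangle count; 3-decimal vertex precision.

v 1.026 -0.474 0.705
v 1.435 -0.333 0.437
v 2.624 -1.785 1.486
v 2.214 -1.926 1.755
v 1.395 -0.128 0.766
v 2.584 -1.58 1.816
v 1.138 -0.125 1.06
v 2.327 -1.577 2.11
v 0.815 -0.327 1.146
v 2.004 -1.779 2.196
v 0.616 -0.615 0.974
v 1.805 -2.067 2.023
v 0.656 -0.82 0.644
v 1.845 -2.272 1.694
v 0.913 -0.823 0.35
v 2.102 -2.275 1.4
v 1.236 -0.621 0.264
v 2.425 -2.073 1.314
v -0.423 -0.344 -0.334
v 0.379 -0.37 -0.445
v -0.197 -0.976 1.454
v 0.302 0.015 -0.299
v 0.031 0.304 -0.162
v -0.361 0.42 -0.072
v -0.771 0.331 -0.052
v -1.087 0.061 -0.107
v -1.225 -0.317 -0.223
v -1.148 -0.703 -0.369
v -0.877 -0.992 -0.506
v -0.484 -1.108 -0.596
v -0.075 -1.019 -0.617
v 0.241 -0.749 -0.561
f 2 1 5
f 2 5 3
f 3 5 6
f 3 6 4
f 5 1 7
f 5 7 6
f 6 7 8
f 6 8 4
f 7 1 9
f 7 9 8
f 8 9 10
f 8 10 4
f 9 1 11
f 9 11 10
f 10 11 12
f 10 12 4
f 11 1 13
f 11 13 12
f 12 13 14
f 12 14 4
f 13 1 15
f 13 15 14
f 14 15 16
f 14 16 4
f 15 1 17
f 15 17 16
f 16 17 18
f 16 18 4
f 17 1 2
f 17 2 18
f 18 2 3
f 18 3 4
f 20 19 22
f 20 22 21
f 22 19 23
f 22 23 21
f 23 19 24
f 23 24 21
f 24 19 25
f 24 25 21
f 25 19 26
f 25 26 21
f 26 19 27
f 26 27 21
f 27 19 28
f 27 28 21
f 28 19 29
f 28 29 21
f 29 19 30
f 29 30 21
f 30 19 31
f 30 31 21
f 31 19 32
f 31 32 21
f 32 19 20
f 32 20 21



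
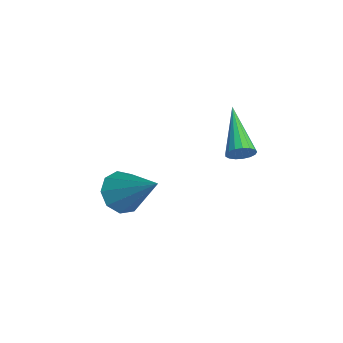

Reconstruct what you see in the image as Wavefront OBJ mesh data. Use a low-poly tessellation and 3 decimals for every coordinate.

v -1.627 0.553 -0.529
v -1.371 0.768 -0.092
v -3.513 0.967 0.369
v -1.403 0.973 -0.254
v -1.486 1.082 -0.479
v -1.602 1.07 -0.715
v -1.723 0.939 -0.909
v -1.822 0.719 -1.016
v -1.876 0.462 -1.011
v -1.874 0.225 -0.896
v -1.814 0.063 -0.697
v -1.712 0.014 -0.46
v -1.591 0.087 -0.238
v -1.477 0.268 -0.083
v -1.398 0.513 -0.031
v -1.365 -3.793 -1.054
v -0.843 -3.557 -1.695
v -0.015 -3.007 0.334
v -1.222 -3.123 -1.573
v -1.667 -3.003 -1.208
v -1.971 -3.253 -0.771
v -1.991 -3.756 -0.466
v -1.719 -4.276 -0.436
v -1.281 -4.571 -0.696
v -0.882 -4.502 -1.123
v -0.709 -4.101 -1.517
f 2 1 4
f 2 4 3
f 4 1 5
f 4 5 3
f 5 1 6
f 5 6 3
f 6 1 7
f 6 7 3
f 7 1 8
f 7 8 3
f 8 1 9
f 8 9 3
f 9 1 10
f 9 10 3
f 10 1 11
f 10 11 3
f 11 1 12
f 11 12 3
f 12 1 13
f 12 13 3
f 13 1 14
f 13 14 3
f 14 1 15
f 14 15 3
f 15 1 2
f 15 2 3
f 17 16 19
f 17 19 18
f 19 16 20
f 19 20 18
f 20 16 21
f 20 21 18
f 21 16 22
f 21 22 18
f 22 16 23
f 22 23 18
f 23 16 24
f 23 24 18
f 24 16 25
f 24 25 18
f 25 16 26
f 25 26 18
f 26 16 17
f 26 17 18



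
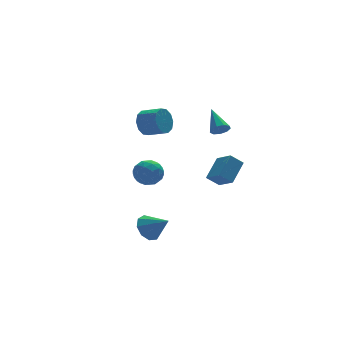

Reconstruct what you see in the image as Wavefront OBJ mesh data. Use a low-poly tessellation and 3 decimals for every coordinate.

v 3.872 1.6 2.566
v 4.325 1.34 2.918
v 3.948 3.1 3.574
v 4.5 1.553 2.587
v 4.381 1.789 2.246
v 4.024 1.935 2.055
v 3.596 1.925 2.102
v 3.297 1.763 2.366
v 3.267 1.524 2.724
v 3.52 1.32 3.007
v 3.938 1.248 3.084
v 2.114 -0.498 -0.022
v 2.446 -1.632 0.672
v 3.161 0.39 0.929
v 3.492 -0.744 1.623
v 2.848 -0.676 -0.663
v 3.179 -1.81 0.031
v 3.894 0.212 0.288
v 4.226 -0.922 0.982
v -1.984 -0.43 0.838
v -1.073 -0.356 1.038
v -2.067 -1.684 1.682
v -1.156 -1.61 1.882
v -1.764 -0.988 2.228
v -1.712 -0.213 1.707
v -1.428 -1.827 1.013
v -1.376 -1.052 0.492
v -0.729 -1.22 1.147
v -0.937 -0.701 1.898
v -2.203 -1.339 0.822
v -2.411 -0.82 1.573
v -1.521 -0.283 0.864
v -1.619 -1.757 1.856
v -1.976 -1.392 2.059
v -1.441 -1.348 2.177
v -1.896 -0.198 1.257
v -1.361 -0.155 1.375
v -1.767 -0.527 2.074
v -1.779 -1.885 1.345
v -1.244 -1.842 1.463
v -1.699 -0.692 0.543
v -1.164 -0.648 0.661
v -1.373 -1.513 0.646
v -0.783 -0.747 1.046
v -0.833 -1.484 1.542
v -0.992 -1.612 1.031
v -0.962 -1.156 0.724
v -0.905 -0.442 1.487
v -0.955 -1.179 1.983
v -1.312 -0.814 2.186
v -1.281 -0.358 1.88
v -0.704 -0.95 1.551
v -2.185 -0.861 0.737
v -2.235 -1.598 1.233
v -1.859 -1.682 0.84
v -1.828 -1.226 0.534
v -2.307 -0.556 1.178
v -2.357 -1.293 1.674
v -2.178 -0.884 1.996
v -2.148 -0.428 1.689
v -2.436 -1.09 1.169
v -2.514 -3.473 -1.567
v -2.213 -3.913 -2.305
v -1.746 -4.447 -0.673
v -1.816 -3.459 -2.151
v -1.746 -3.011 -1.724
v -2.035 -2.78 -1.224
v -2.548 -2.872 -0.884
v -3.046 -3.246 -0.864
v -3.294 -3.726 -1.173
v -3.178 -4.087 -1.667
v -2.751 -4.161 -2.114
v 0.316 4.366 2.533
v 0.817 4.429 1.752
v 1.645 3.478 2.206
v 1.144 3.414 2.987
v 1.035 4.8 2.134
v 1.862 3.849 2.587
v 0.978 5.005 2.667
v 1.806 4.054 3.121
v 0.669 4.966 3.15
v 1.496 4.014 3.603
v 0.224 4.698 3.397
v 1.052 3.746 3.851
v -0.185 4.302 3.314
v 0.643 3.351 3.768
v -0.402 3.931 2.933
v 0.425 2.98 3.386
v -0.346 3.726 2.399
v 0.482 2.775 2.853
v -0.036 3.766 1.917
v 0.791 2.814 2.37
v 0.408 4.034 1.669
v 1.236 3.082 2.123
f 2 1 4
f 2 4 3
f 4 1 5
f 4 5 3
f 5 1 6
f 5 6 3
f 6 1 7
f 6 7 3
f 7 1 8
f 7 8 3
f 8 1 9
f 8 9 3
f 9 1 10
f 9 10 3
f 10 1 11
f 10 11 3
f 11 1 2
f 11 2 3
f 13 15 12
f 16 13 12
f 12 15 14
f 14 16 12
f 13 19 15
f 17 13 16
f 17 19 13
f 15 19 14
f 18 16 14
f 14 19 18
f 18 17 16
f 19 17 18
f 20 57 36
f 57 31 60
f 36 60 25
f 57 60 36
f 20 36 32
f 36 25 37
f 32 37 21
f 36 37 32
f 20 32 41
f 32 21 42
f 41 42 27
f 32 42 41
f 20 41 53
f 41 27 56
f 53 56 30
f 41 56 53
f 20 53 57
f 53 30 61
f 57 61 31
f 53 61 57
f 21 37 48
f 37 25 51
f 48 51 29
f 37 51 48
f 25 60 38
f 60 31 59
f 38 59 24
f 60 59 38
f 31 61 58
f 61 30 54
f 58 54 22
f 61 54 58
f 30 56 55
f 56 27 43
f 55 43 26
f 56 43 55
f 27 42 47
f 42 21 44
f 47 44 28
f 42 44 47
f 23 49 35
f 49 29 50
f 35 50 24
f 49 50 35
f 23 35 33
f 35 24 34
f 33 34 22
f 35 34 33
f 23 33 40
f 33 22 39
f 40 39 26
f 33 39 40
f 23 40 45
f 40 26 46
f 45 46 28
f 40 46 45
f 23 45 49
f 45 28 52
f 49 52 29
f 45 52 49
f 24 50 38
f 50 29 51
f 38 51 25
f 50 51 38
f 22 34 58
f 34 24 59
f 58 59 31
f 34 59 58
f 26 39 55
f 39 22 54
f 55 54 30
f 39 54 55
f 28 46 47
f 46 26 43
f 47 43 27
f 46 43 47
f 29 52 48
f 52 28 44
f 48 44 21
f 52 44 48
f 63 62 65
f 63 65 64
f 65 62 66
f 65 66 64
f 66 62 67
f 66 67 64
f 67 62 68
f 67 68 64
f 68 62 69
f 68 69 64
f 69 62 70
f 69 70 64
f 70 62 71
f 70 71 64
f 71 62 72
f 71 72 64
f 72 62 63
f 72 63 64
f 74 73 77
f 74 77 75
f 75 77 78
f 75 78 76
f 77 73 79
f 77 79 78
f 78 79 80
f 78 80 76
f 79 73 81
f 79 81 80
f 80 81 82
f 80 82 76
f 81 73 83
f 81 83 82
f 82 83 84
f 82 84 76
f 83 73 85
f 83 85 84
f 84 85 86
f 84 86 76
f 85 73 87
f 85 87 86
f 86 87 88
f 86 88 76
f 87 73 89
f 87 89 88
f 88 89 90
f 88 90 76
f 89 73 91
f 89 91 90
f 90 91 92
f 90 92 76
f 91 73 93
f 91 93 92
f 92 93 94
f 92 94 76
f 93 73 74
f 93 74 94
f 94 74 75
f 94 75 76



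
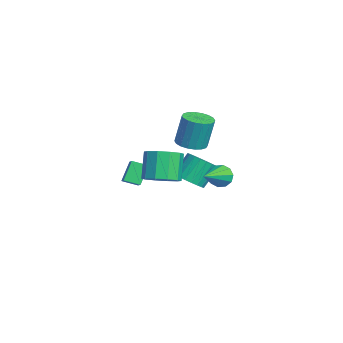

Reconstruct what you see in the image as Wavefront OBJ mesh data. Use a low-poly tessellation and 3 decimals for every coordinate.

v 3.091 -1.363 1.77
v 3.952 -1.164 2.239
v 3.089 -0.919 3.719
v 2.229 -1.117 3.25
v 3.727 -0.632 2.02
v 2.864 -0.387 3.499
v 3.259 -0.379 1.705
v 2.396 -0.134 3.184
v 2.727 -0.502 1.415
v 1.864 -0.257 2.895
v 2.334 -0.953 1.261
v 1.472 -0.708 2.74
v 2.231 -1.561 1.301
v 1.368 -1.316 2.781
v 2.456 -2.093 1.521
v 1.593 -1.848 3
v 2.924 -2.346 1.836
v 2.061 -2.101 3.315
v 3.456 -2.223 2.125
v 2.593 -1.978 3.605
v 3.848 -1.772 2.28
v 2.986 -1.527 3.759
v -1.983 -2.825 -0.839
v -2.607 -2.313 0.256
v -1.823 -1.963 -1.15
v -2.447 -1.452 -0.055
v -1.033 -2.808 -0.305
v -1.657 -2.297 0.79
v -0.873 -1.947 -0.616
v -1.497 -1.435 0.479
v -3.817 1.161 0.821
v -2.966 0.843 0.872
v -2.932 1.242 2.79
v -3.783 1.559 2.739
v -2.911 1.236 0.789
v -2.877 1.635 2.708
v -3.035 1.613 0.713
v -3.001 2.012 2.631
v -3.314 1.902 0.658
v -3.28 2.3 2.576
v -3.693 2.043 0.635
v -3.659 2.442 2.554
v -4.097 2.009 0.649
v -4.063 2.408 2.568
v -4.445 1.808 0.697
v -4.411 2.207 2.616
v -4.668 1.478 0.77
v -4.634 1.877 2.688
v -4.723 1.085 0.852
v -4.689 1.484 2.771
v -4.599 0.708 0.929
v -4.565 1.107 2.847
v -4.32 0.42 0.984
v -4.286 0.818 2.902
v -3.941 0.278 1.006
v -3.907 0.677 2.925
v -3.537 0.312 0.992
v -3.503 0.711 2.911
v -3.189 0.513 0.944
v -3.155 0.912 2.863
v -2.718 0.85 -1.463
v -1.959 1.453 -1.604
v -2.422 2.333 -0.337
v -3.182 1.73 -0.197
v -2.227 1.621 -1.818
v -2.691 2.5 -0.552
v -2.571 1.671 -1.979
v -3.034 2.55 -0.712
v -2.937 1.596 -2.061
v -3.4 2.475 -0.794
v -3.269 1.407 -2.052
v -3.733 2.287 -0.785
v -3.518 1.134 -1.953
v -3.982 2.014 -0.687
v -3.645 0.818 -1.78
v -4.109 1.697 -0.513
v -3.631 0.506 -1.559
v -4.094 1.386 -0.292
v -3.478 0.247 -1.323
v -3.941 1.127 -0.056
v -3.209 0.08 -1.108
v -3.673 0.959 0.158
v -2.866 0.03 -0.948
v -3.329 0.909 0.319
v -2.5 0.105 -0.866
v -2.963 0.984 0.401
v -2.167 0.293 -0.875
v -2.631 1.173 0.392
v -1.918 0.566 -0.973
v -2.382 1.446 0.293
v -1.791 0.883 -1.147
v -2.255 1.762 0.12
v -1.806 1.194 -1.368
v -2.269 2.074 -0.101
v 2.608 1.705 1.568
v 3.055 1.901 1.038
v 3.992 0.615 2.332
v 3.101 2.192 1.372
v 2.958 2.298 1.78
v 2.682 2.177 2.107
v 2.378 1.876 2.228
v 2.161 1.509 2.097
v 2.116 1.218 1.764
v 2.259 1.113 1.356
v 2.535 1.234 1.029
v 2.839 1.535 0.907
f 2 1 5
f 2 5 3
f 3 5 6
f 3 6 4
f 5 1 7
f 5 7 6
f 6 7 8
f 6 8 4
f 7 1 9
f 7 9 8
f 8 9 10
f 8 10 4
f 9 1 11
f 9 11 10
f 10 11 12
f 10 12 4
f 11 1 13
f 11 13 12
f 12 13 14
f 12 14 4
f 13 1 15
f 13 15 14
f 14 15 16
f 14 16 4
f 15 1 17
f 15 17 16
f 16 17 18
f 16 18 4
f 17 1 19
f 17 19 18
f 18 19 20
f 18 20 4
f 19 1 21
f 19 21 20
f 20 21 22
f 20 22 4
f 21 1 2
f 21 2 22
f 22 2 3
f 22 3 4
f 24 26 23
f 27 24 23
f 23 26 25
f 25 27 23
f 24 30 26
f 28 24 27
f 28 30 24
f 26 30 25
f 29 27 25
f 25 30 29
f 29 28 27
f 30 28 29
f 32 31 35
f 32 35 33
f 33 35 36
f 33 36 34
f 35 31 37
f 35 37 36
f 36 37 38
f 36 38 34
f 37 31 39
f 37 39 38
f 38 39 40
f 38 40 34
f 39 31 41
f 39 41 40
f 40 41 42
f 40 42 34
f 41 31 43
f 41 43 42
f 42 43 44
f 42 44 34
f 43 31 45
f 43 45 44
f 44 45 46
f 44 46 34
f 45 31 47
f 45 47 46
f 46 47 48
f 46 48 34
f 47 31 49
f 47 49 48
f 48 49 50
f 48 50 34
f 49 31 51
f 49 51 50
f 50 51 52
f 50 52 34
f 51 31 53
f 51 53 52
f 52 53 54
f 52 54 34
f 53 31 55
f 53 55 54
f 54 55 56
f 54 56 34
f 55 31 57
f 55 57 56
f 56 57 58
f 56 58 34
f 57 31 59
f 57 59 58
f 58 59 60
f 58 60 34
f 59 31 32
f 59 32 60
f 60 32 33
f 60 33 34
f 62 61 65
f 62 65 63
f 63 65 66
f 63 66 64
f 65 61 67
f 65 67 66
f 66 67 68
f 66 68 64
f 67 61 69
f 67 69 68
f 68 69 70
f 68 70 64
f 69 61 71
f 69 71 70
f 70 71 72
f 70 72 64
f 71 61 73
f 71 73 72
f 72 73 74
f 72 74 64
f 73 61 75
f 73 75 74
f 74 75 76
f 74 76 64
f 75 61 77
f 75 77 76
f 76 77 78
f 76 78 64
f 77 61 79
f 77 79 78
f 78 79 80
f 78 80 64
f 79 61 81
f 79 81 80
f 80 81 82
f 80 82 64
f 81 61 83
f 81 83 82
f 82 83 84
f 82 84 64
f 83 61 85
f 83 85 84
f 84 85 86
f 84 86 64
f 85 61 87
f 85 87 86
f 86 87 88
f 86 88 64
f 87 61 89
f 87 89 88
f 88 89 90
f 88 90 64
f 89 61 91
f 89 91 90
f 90 91 92
f 90 92 64
f 91 61 93
f 91 93 92
f 92 93 94
f 92 94 64
f 93 61 62
f 93 62 94
f 94 62 63
f 94 63 64
f 96 95 98
f 96 98 97
f 98 95 99
f 98 99 97
f 99 95 100
f 99 100 97
f 100 95 101
f 100 101 97
f 101 95 102
f 101 102 97
f 102 95 103
f 102 103 97
f 103 95 104
f 103 104 97
f 104 95 105
f 104 105 97
f 105 95 106
f 105 106 97
f 106 95 96
f 106 96 97



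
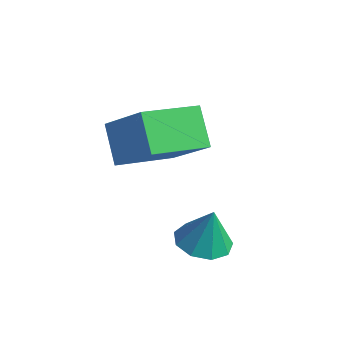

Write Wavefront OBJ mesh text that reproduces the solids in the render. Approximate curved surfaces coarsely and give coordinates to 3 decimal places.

v 2.121 0.454 -2.038
v 3.008 0.488 -2.186
v 2.339 0.666 -0.682
v 2.765 1.051 -2.235
v 2.22 1.335 -2.192
v 1.629 1.207 -2.077
v 1.268 0.726 -1.944
v 1.306 0.118 -1.855
v 1.725 -0.333 -1.852
v 2.33 -0.415 -1.936
v 2.836 -0.092 -2.068
v -1.662 0.599 1.247
v -0.191 0.493 2.67
v -0.955 2.463 0.655
v 0.516 2.357 2.078
v -0.756 -0.057 0.262
v 0.715 -0.163 1.685
v -0.049 1.807 -0.33
v 1.422 1.701 1.093
f 2 1 4
f 2 4 3
f 4 1 5
f 4 5 3
f 5 1 6
f 5 6 3
f 6 1 7
f 6 7 3
f 7 1 8
f 7 8 3
f 8 1 9
f 8 9 3
f 9 1 10
f 9 10 3
f 10 1 11
f 10 11 3
f 11 1 2
f 11 2 3
f 13 15 12
f 16 13 12
f 12 15 14
f 14 16 12
f 13 19 15
f 17 13 16
f 17 19 13
f 15 19 14
f 18 16 14
f 14 19 18
f 18 17 16
f 19 17 18



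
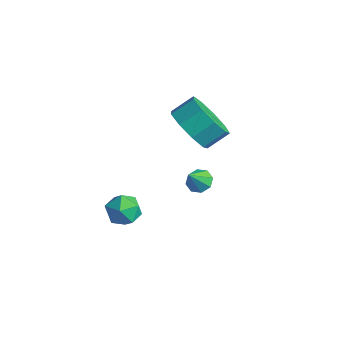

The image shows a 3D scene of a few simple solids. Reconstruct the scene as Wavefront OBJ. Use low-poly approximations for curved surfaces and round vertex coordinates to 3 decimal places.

v -2.055 0.361 -1.102
v -1.33 0.694 -1.829
v -1.119 1.553 -1.226
v -1.845 1.219 -0.498
v -1.996 0.971 -1.991
v -1.785 1.829 -1.387
v -2.689 0.963 -1.736
v -2.479 1.821 -1.133
v -3.086 0.672 -1.185
v -2.876 1.53 -0.582
v -3.001 0.236 -0.595
v -2.79 1.095 0.009
v -2.473 -0.141 -0.242
v -2.262 0.717 0.362
v -1.75 -0.284 -0.291
v -1.539 0.574 0.312
v -1.17 -0.125 -0.72
v -0.959 0.733 -0.116
v -1.004 0.261 -1.327
v -0.793 1.12 -0.724
v 1.276 -1.553 -0.74
v 1.781 -1.431 -0.777
v 1.484 -2.167 0.06
v 1.582 -1.185 -0.536
v 1.205 -1.153 -0.415
v 0.869 -1.356 -0.484
v 0.772 -1.674 -0.703
v 0.971 -1.921 -0.944
v 1.348 -1.952 -1.065
v 1.684 -1.749 -0.997
v -0.732 -2.925 -2.423
v -0.058 -3.223 -2.252
v -1.002 -3.917 -3.088
v -0.328 -4.215 -2.917
v -0.857 -4.142 -2.381
v -0.69 -3.529 -1.969
v -0.37 -3.611 -3.371
v -0.203 -2.998 -2.959
v 0.166 -3.647 -2.838
v -0.135 -3.976 -2.226
v -0.925 -3.164 -3.114
v -1.226 -3.493 -2.502
f 2 1 5
f 2 5 3
f 3 5 6
f 3 6 4
f 5 1 7
f 5 7 6
f 6 7 8
f 6 8 4
f 7 1 9
f 7 9 8
f 8 9 10
f 8 10 4
f 9 1 11
f 9 11 10
f 10 11 12
f 10 12 4
f 11 1 13
f 11 13 12
f 12 13 14
f 12 14 4
f 13 1 15
f 13 15 14
f 14 15 16
f 14 16 4
f 15 1 17
f 15 17 16
f 16 17 18
f 16 18 4
f 17 1 19
f 17 19 18
f 18 19 20
f 18 20 4
f 19 1 2
f 19 2 20
f 20 2 3
f 20 3 4
f 22 21 24
f 22 24 23
f 24 21 25
f 24 25 23
f 25 21 26
f 25 26 23
f 26 21 27
f 26 27 23
f 27 21 28
f 27 28 23
f 28 21 29
f 28 29 23
f 29 21 30
f 29 30 23
f 30 21 22
f 30 22 23
f 31 42 36
f 31 36 32
f 31 32 38
f 31 38 41
f 31 41 42
f 32 36 40
f 36 42 35
f 42 41 33
f 41 38 37
f 38 32 39
f 34 40 35
f 34 35 33
f 34 33 37
f 34 37 39
f 34 39 40
f 35 40 36
f 33 35 42
f 37 33 41
f 39 37 38
f 40 39 32



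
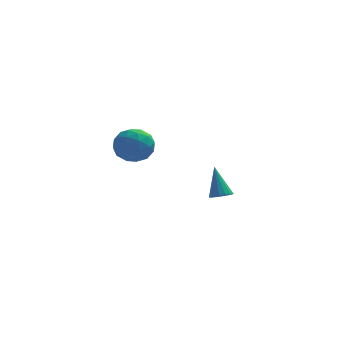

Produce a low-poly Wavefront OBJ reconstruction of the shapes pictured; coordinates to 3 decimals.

v -2.226 -2.694 3.532
v -1.45 -2.935 3.313
v -2.51 -3.965 3.927
v -1.734 -4.206 3.708
v -1.846 -3.698 4.369
v -1.671 -2.912 4.125
v -2.289 -3.988 3.115
v -2.114 -3.202 2.871
v -1.489 -3.735 3.056
v -1.215 -3.555 3.83
v -2.745 -3.345 3.41
v -2.471 -3.165 4.184
v -1.813 -2.703 3.388
v -2.147 -4.197 3.852
v -2.212 -3.898 4.24
v -1.756 -4.04 4.112
v -1.943 -2.689 3.865
v -1.487 -2.831 3.736
v -1.719 -3.279 4.357
v -2.473 -4.069 3.504
v -2.017 -4.211 3.375
v -2.204 -2.86 3.128
v -1.748 -3.002 3
v -2.241 -3.621 2.883
v -1.38 -3.314 3.108
v -1.547 -4.062 3.34
v -1.873 -3.933 2.992
v -1.771 -3.472 2.848
v -1.219 -3.209 3.563
v -1.386 -3.956 3.795
v -1.452 -3.657 4.184
v -1.349 -3.196 4.04
v -1.242 -3.679 3.412
v -2.574 -2.944 3.445
v -2.741 -3.691 3.677
v -2.611 -3.704 3.2
v -2.508 -3.243 3.056
v -2.413 -2.838 3.9
v -2.58 -3.586 4.132
v -2.189 -3.428 4.392
v -2.087 -2.967 4.248
v -2.718 -3.221 3.828
v 1.409 1.514 -1.416
v 1.885 1.419 -1.258
v 1.131 2.266 -0.124
v 1.904 1.631 -1.377
v 1.81 1.817 -1.505
v 1.625 1.933 -1.613
v 1.39 1.953 -1.675
v 1.159 1.873 -1.678
v 0.986 1.711 -1.621
v 0.91 1.503 -1.517
v 0.948 1.299 -1.39
v 1.092 1.143 -1.269
v 1.309 1.073 -1.181
v 1.548 1.104 -1.147
v 1.756 1.229 -1.175
f 1 38 17
f 38 12 41
f 17 41 6
f 38 41 17
f 1 17 13
f 17 6 18
f 13 18 2
f 17 18 13
f 1 13 22
f 13 2 23
f 22 23 8
f 13 23 22
f 1 22 34
f 22 8 37
f 34 37 11
f 22 37 34
f 1 34 38
f 34 11 42
f 38 42 12
f 34 42 38
f 2 18 29
f 18 6 32
f 29 32 10
f 18 32 29
f 6 41 19
f 41 12 40
f 19 40 5
f 41 40 19
f 12 42 39
f 42 11 35
f 39 35 3
f 42 35 39
f 11 37 36
f 37 8 24
f 36 24 7
f 37 24 36
f 8 23 28
f 23 2 25
f 28 25 9
f 23 25 28
f 4 30 16
f 30 10 31
f 16 31 5
f 30 31 16
f 4 16 14
f 16 5 15
f 14 15 3
f 16 15 14
f 4 14 21
f 14 3 20
f 21 20 7
f 14 20 21
f 4 21 26
f 21 7 27
f 26 27 9
f 21 27 26
f 4 26 30
f 26 9 33
f 30 33 10
f 26 33 30
f 5 31 19
f 31 10 32
f 19 32 6
f 31 32 19
f 3 15 39
f 15 5 40
f 39 40 12
f 15 40 39
f 7 20 36
f 20 3 35
f 36 35 11
f 20 35 36
f 9 27 28
f 27 7 24
f 28 24 8
f 27 24 28
f 10 33 29
f 33 9 25
f 29 25 2
f 33 25 29
f 44 43 46
f 44 46 45
f 46 43 47
f 46 47 45
f 47 43 48
f 47 48 45
f 48 43 49
f 48 49 45
f 49 43 50
f 49 50 45
f 50 43 51
f 50 51 45
f 51 43 52
f 51 52 45
f 52 43 53
f 52 53 45
f 53 43 54
f 53 54 45
f 54 43 55
f 54 55 45
f 55 43 56
f 55 56 45
f 56 43 57
f 56 57 45
f 57 43 44
f 57 44 45



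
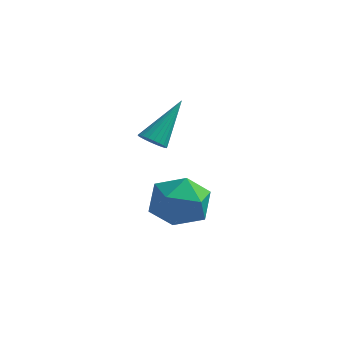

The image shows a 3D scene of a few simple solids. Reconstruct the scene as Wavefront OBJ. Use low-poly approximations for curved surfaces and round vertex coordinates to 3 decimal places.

v 0.999 0.976 0.865
v 1.333 1.261 0.517
v 1.381 2.324 2.335
v 1.14 1.357 0.479
v 0.926 1.395 0.5
v 0.723 1.369 0.577
v 0.562 1.284 0.697
v 0.468 1.151 0.843
v 0.454 0.992 0.992
v 0.523 0.831 1.122
v 0.665 0.692 1.213
v 0.858 0.596 1.251
v 1.072 0.558 1.23
v 1.275 0.584 1.153
v 1.436 0.669 1.033
v 1.531 0.802 0.887
v 1.544 0.961 0.738
v 1.475 1.122 0.608
v 1.676 2.612 -2.883
v 2.41 2.505 -1.928
v 0.91 0.855 -2.492
v 1.644 0.748 -1.537
v 0.746 1.558 -1.522
v 1.22 2.644 -1.764
v 2.1 0.716 -2.656
v 2.574 1.802 -2.898
v 2.672 1.333 -1.787
v 1.835 1.854 -1.087
v 1.485 1.506 -3.333
v 0.648 2.027 -2.633
f 2 1 4
f 2 4 3
f 4 1 5
f 4 5 3
f 5 1 6
f 5 6 3
f 6 1 7
f 6 7 3
f 7 1 8
f 7 8 3
f 8 1 9
f 8 9 3
f 9 1 10
f 9 10 3
f 10 1 11
f 10 11 3
f 11 1 12
f 11 12 3
f 12 1 13
f 12 13 3
f 13 1 14
f 13 14 3
f 14 1 15
f 14 15 3
f 15 1 16
f 15 16 3
f 16 1 17
f 16 17 3
f 17 1 18
f 17 18 3
f 18 1 2
f 18 2 3
f 19 30 24
f 19 24 20
f 19 20 26
f 19 26 29
f 19 29 30
f 20 24 28
f 24 30 23
f 30 29 21
f 29 26 25
f 26 20 27
f 22 28 23
f 22 23 21
f 22 21 25
f 22 25 27
f 22 27 28
f 23 28 24
f 21 23 30
f 25 21 29
f 27 25 26
f 28 27 20



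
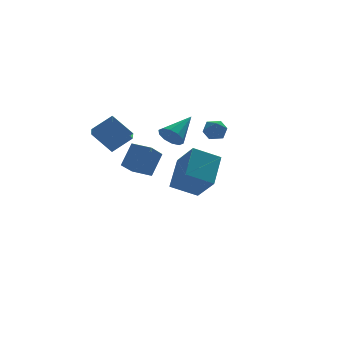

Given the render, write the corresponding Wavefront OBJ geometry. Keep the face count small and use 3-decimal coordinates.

v -1.104 0.587 -0.377
v -0.669 0.599 -0.999
v 0.264 1.433 0.597
v -0.92 0.996 -0.991
v -1.241 1.237 -0.747
v -1.511 1.229 -0.363
v -1.625 0.977 0.017
v -1.54 0.576 0.246
v -1.289 0.179 0.237
v -0.967 -0.062 -0.006
v -0.698 -0.055 -0.391
v -0.584 0.198 -0.77
v -4.809 1.995 0.09
v -3.661 2.174 0.835
v -4.519 3.018 -0.604
v -3.371 3.198 0.142
v -4.009 1.082 -0.922
v -2.861 1.262 -0.176
v -3.719 2.106 -1.615
v -2.571 2.285 -0.87
v 1.397 1.126 -4.111
v -0.057 1.404 -3.383
v 1.02 2.525 -5.401
v -0.434 2.803 -4.673
v 2.314 2.557 -2.827
v 0.86 2.835 -2.099
v 1.937 3.956 -4.117
v 0.483 4.234 -3.389
v 2.311 3.636 -1.719
v 2.879 3.507 -1.269
v 1.581 3.093 -0.951
v 2.149 2.964 -0.501
v 1.905 3.652 -0.6
v 2.357 3.988 -1.074
v 2.103 2.612 -1.146
v 2.555 2.948 -1.62
v 2.751 2.875 -0.915
v 2.628 3.517 -0.577
v 1.832 3.083 -1.643
v 1.709 3.725 -1.305
v -4.194 -4.111 -0.68
v -3.512 -3.651 0.502
v -4.916 -3.286 -0.585
v -4.234 -2.826 0.597
v -3.406 -3.334 -1.437
v -2.724 -2.874 -0.255
v -4.128 -2.509 -1.342
v -3.446 -2.049 -0.16
f 2 1 4
f 2 4 3
f 4 1 5
f 4 5 3
f 5 1 6
f 5 6 3
f 6 1 7
f 6 7 3
f 7 1 8
f 7 8 3
f 8 1 9
f 8 9 3
f 9 1 10
f 9 10 3
f 10 1 11
f 10 11 3
f 11 1 12
f 11 12 3
f 12 1 2
f 12 2 3
f 14 16 13
f 17 14 13
f 13 16 15
f 15 17 13
f 14 20 16
f 18 14 17
f 18 20 14
f 16 20 15
f 19 17 15
f 15 20 19
f 19 18 17
f 20 18 19
f 22 24 21
f 25 22 21
f 21 24 23
f 23 25 21
f 22 28 24
f 26 22 25
f 26 28 22
f 24 28 23
f 27 25 23
f 23 28 27
f 27 26 25
f 28 26 27
f 29 40 34
f 29 34 30
f 29 30 36
f 29 36 39
f 29 39 40
f 30 34 38
f 34 40 33
f 40 39 31
f 39 36 35
f 36 30 37
f 32 38 33
f 32 33 31
f 32 31 35
f 32 35 37
f 32 37 38
f 33 38 34
f 31 33 40
f 35 31 39
f 37 35 36
f 38 37 30
f 42 44 41
f 45 42 41
f 41 44 43
f 43 45 41
f 42 48 44
f 46 42 45
f 46 48 42
f 44 48 43
f 47 45 43
f 43 48 47
f 47 46 45
f 48 46 47



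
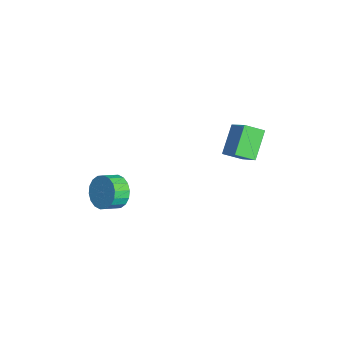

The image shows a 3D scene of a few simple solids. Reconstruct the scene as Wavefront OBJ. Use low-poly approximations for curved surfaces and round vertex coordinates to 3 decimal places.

v 0.528 3.252 4.335
v 1.879 3.596 5.409
v 0.672 4.302 3.817
v 2.024 4.646 4.891
v 1.716 2.474 3.089
v 3.068 2.818 4.163
v 1.861 3.524 2.571
v 3.212 3.868 3.645
v -0.752 -2.703 -1.413
v 0.136 -2.645 -2.026
v 0.499 -3.499 -1.579
v -0.388 -3.557 -0.967
v 0.258 -2.39 -1.637
v 0.621 -3.244 -1.19
v 0.179 -2.197 -1.203
v 0.543 -3.052 -0.757
v -0.083 -2.104 -0.812
v 0.28 -2.959 -0.366
v -0.478 -2.13 -0.539
v -0.115 -2.984 -0.093
v -0.928 -2.269 -0.44
v -0.564 -3.124 0.006
v -1.342 -2.494 -0.533
v -0.978 -3.349 -0.087
v -1.639 -2.761 -0.801
v -1.276 -3.615 -0.354
v -1.761 -3.016 -1.19
v -1.398 -3.87 -0.743
v -1.683 -3.208 -1.623
v -1.319 -4.063 -1.177
v -1.42 -3.301 -2.014
v -1.057 -4.156 -1.568
v -1.025 -3.276 -2.287
v -0.662 -4.13 -1.841
v -0.576 -3.136 -2.386
v -0.212 -3.991 -1.94
v -0.162 -2.911 -2.293
v 0.202 -3.766 -1.847
f 2 4 1
f 5 2 1
f 1 4 3
f 3 5 1
f 2 8 4
f 6 2 5
f 6 8 2
f 4 8 3
f 7 5 3
f 3 8 7
f 7 6 5
f 8 6 7
f 10 9 13
f 10 13 11
f 11 13 14
f 11 14 12
f 13 9 15
f 13 15 14
f 14 15 16
f 14 16 12
f 15 9 17
f 15 17 16
f 16 17 18
f 16 18 12
f 17 9 19
f 17 19 18
f 18 19 20
f 18 20 12
f 19 9 21
f 19 21 20
f 20 21 22
f 20 22 12
f 21 9 23
f 21 23 22
f 22 23 24
f 22 24 12
f 23 9 25
f 23 25 24
f 24 25 26
f 24 26 12
f 25 9 27
f 25 27 26
f 26 27 28
f 26 28 12
f 27 9 29
f 27 29 28
f 28 29 30
f 28 30 12
f 29 9 31
f 29 31 30
f 30 31 32
f 30 32 12
f 31 9 33
f 31 33 32
f 32 33 34
f 32 34 12
f 33 9 35
f 33 35 34
f 34 35 36
f 34 36 12
f 35 9 37
f 35 37 36
f 36 37 38
f 36 38 12
f 37 9 10
f 37 10 38
f 38 10 11
f 38 11 12



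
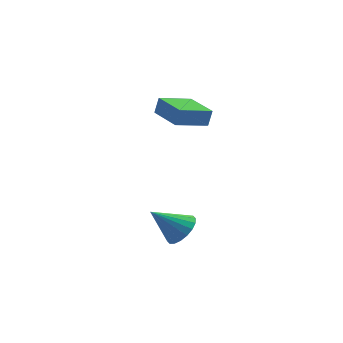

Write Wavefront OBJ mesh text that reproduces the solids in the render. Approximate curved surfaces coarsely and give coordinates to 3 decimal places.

v -0.279 1.458 2.038
v -0.097 1.598 2.97
v -1.681 2.939 2.09
v -1.499 3.079 3.022
v 1.019 2.701 1.598
v 1.201 2.841 2.53
v -0.383 4.182 1.65
v -0.201 4.322 2.582
v 1.027 -2.622 -2.752
v 1.682 -3.202 -2.334
v -0.287 -3.178 -1.468
v 1.733 -2.83 -2.121
v 1.644 -2.417 -2.033
v 1.433 -2.044 -2.087
v 1.142 -1.786 -2.273
v 0.827 -1.693 -2.555
v 0.553 -1.785 -2.875
v 0.372 -2.042 -3.171
v 0.321 -2.413 -3.384
v 0.41 -2.827 -3.472
v 0.621 -3.199 -3.418
v 0.912 -3.457 -3.232
v 1.226 -3.55 -2.95
v 1.501 -3.459 -2.63
f 2 4 1
f 5 2 1
f 1 4 3
f 3 5 1
f 2 8 4
f 6 2 5
f 6 8 2
f 4 8 3
f 7 5 3
f 3 8 7
f 7 6 5
f 8 6 7
f 10 9 12
f 10 12 11
f 12 9 13
f 12 13 11
f 13 9 14
f 13 14 11
f 14 9 15
f 14 15 11
f 15 9 16
f 15 16 11
f 16 9 17
f 16 17 11
f 17 9 18
f 17 18 11
f 18 9 19
f 18 19 11
f 19 9 20
f 19 20 11
f 20 9 21
f 20 21 11
f 21 9 22
f 21 22 11
f 22 9 23
f 22 23 11
f 23 9 24
f 23 24 11
f 24 9 10
f 24 10 11



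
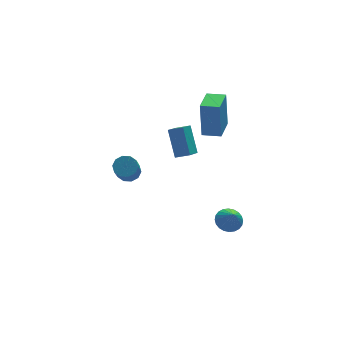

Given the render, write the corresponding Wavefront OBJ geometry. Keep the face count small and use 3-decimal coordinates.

v 1.068 -2.087 -4.482
v 1.845 -2.036 -4.453
v 1.072 -2.733 -3.458
v 1.764 -1.788 -4.296
v 1.576 -1.586 -4.167
v 1.311 -1.46 -4.087
v 1.009 -1.429 -4.066
v 0.716 -1.499 -4.109
v 0.476 -1.658 -4.208
v 0.327 -1.883 -4.349
v 0.29 -2.138 -4.51
v 0.372 -2.386 -4.667
v 0.559 -2.588 -4.796
v 0.824 -2.714 -4.876
v 1.127 -2.745 -4.897
v 1.42 -2.675 -4.854
v 1.659 -2.516 -4.755
v 1.809 -2.291 -4.614
v 0.963 -1.129 1.882
v 0.998 -0.781 3.993
v 0.095 -0.527 1.797
v 0.129 -0.179 3.909
v 1.891 0.179 1.651
v 1.925 0.527 3.763
v 1.022 0.781 1.567
v 1.057 1.129 3.678
v -3.395 1.246 -1.527
v -2.757 1.267 -1.264
v -3.328 0.176 0.209
v -3.965 0.154 -0.053
v -2.977 1.597 -1.105
v -3.547 0.505 0.368
v -3.356 1.792 -1.107
v -3.926 0.7 0.366
v -3.75 1.779 -1.269
v -4.32 0.687 0.204
v -4.008 1.562 -1.53
v -4.579 0.47 -0.057
v -4.032 1.224 -1.789
v -4.603 0.133 -0.316
v -3.813 0.895 -1.948
v -4.383 -0.197 -0.475
v -3.434 0.7 -1.946
v -4.004 -0.392 -0.473
v -3.04 0.713 -1.784
v -3.61 -0.379 -0.311
v -2.781 0.93 -1.523
v -3.352 -0.162 -0.05
v -1.332 -2.371 2.033
v -1.279 -1.26 3.397
v -2.009 -1.986 1.746
v -1.956 -0.876 3.11
v -0.564 -1.544 1.33
v -0.511 -0.434 2.694
v -1.241 -1.16 1.043
v -1.188 -0.049 2.407
f 2 1 4
f 2 4 3
f 4 1 5
f 4 5 3
f 5 1 6
f 5 6 3
f 6 1 7
f 6 7 3
f 7 1 8
f 7 8 3
f 8 1 9
f 8 9 3
f 9 1 10
f 9 10 3
f 10 1 11
f 10 11 3
f 11 1 12
f 11 12 3
f 12 1 13
f 12 13 3
f 13 1 14
f 13 14 3
f 14 1 15
f 14 15 3
f 15 1 16
f 15 16 3
f 16 1 17
f 16 17 3
f 17 1 18
f 17 18 3
f 18 1 2
f 18 2 3
f 20 22 19
f 23 20 19
f 19 22 21
f 21 23 19
f 20 26 22
f 24 20 23
f 24 26 20
f 22 26 21
f 25 23 21
f 21 26 25
f 25 24 23
f 26 24 25
f 28 27 31
f 28 31 29
f 29 31 32
f 29 32 30
f 31 27 33
f 31 33 32
f 32 33 34
f 32 34 30
f 33 27 35
f 33 35 34
f 34 35 36
f 34 36 30
f 35 27 37
f 35 37 36
f 36 37 38
f 36 38 30
f 37 27 39
f 37 39 38
f 38 39 40
f 38 40 30
f 39 27 41
f 39 41 40
f 40 41 42
f 40 42 30
f 41 27 43
f 41 43 42
f 42 43 44
f 42 44 30
f 43 27 45
f 43 45 44
f 44 45 46
f 44 46 30
f 45 27 47
f 45 47 46
f 46 47 48
f 46 48 30
f 47 27 28
f 47 28 48
f 48 28 29
f 48 29 30
f 50 52 49
f 53 50 49
f 49 52 51
f 51 53 49
f 50 56 52
f 54 50 53
f 54 56 50
f 52 56 51
f 55 53 51
f 51 56 55
f 55 54 53
f 56 54 55

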